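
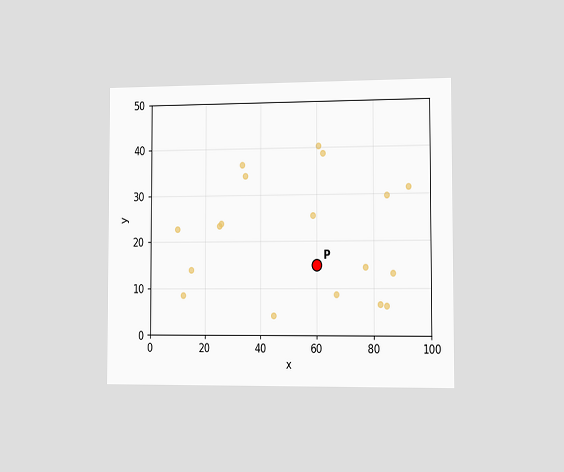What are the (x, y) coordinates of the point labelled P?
The chart is viewed slightly from the right. Following the gridlines from P to each axis, P sits at (60, 15).

(60, 15)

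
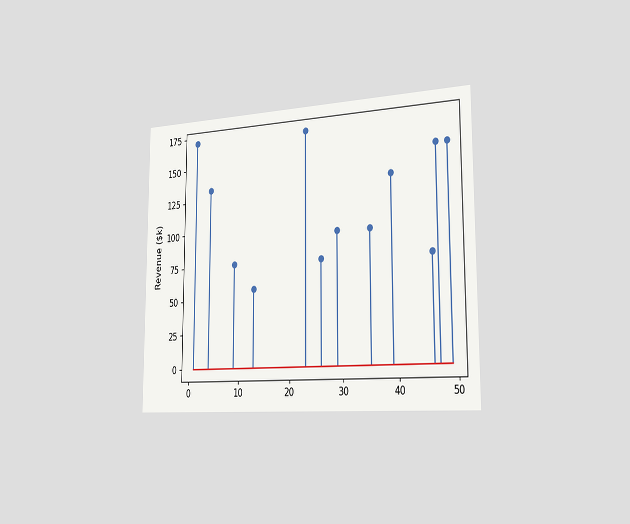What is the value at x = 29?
The chart is viewed slightly from the right. The stem at x=29 reaches $95k.

$95k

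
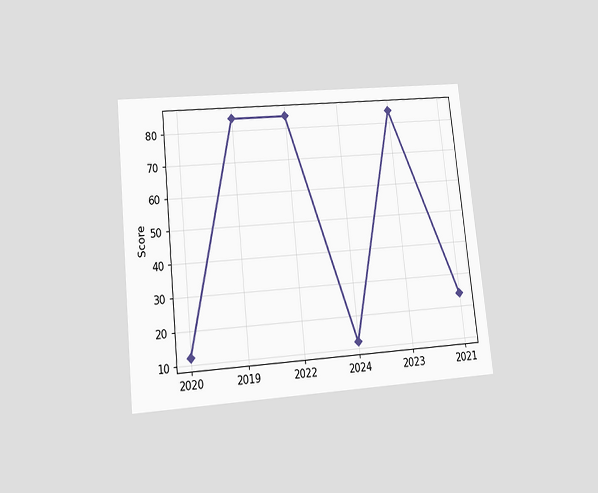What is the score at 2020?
12

The chart is tilted about 6° counter-clockwise and viewed slightly from below. At 2020, the line is at 12.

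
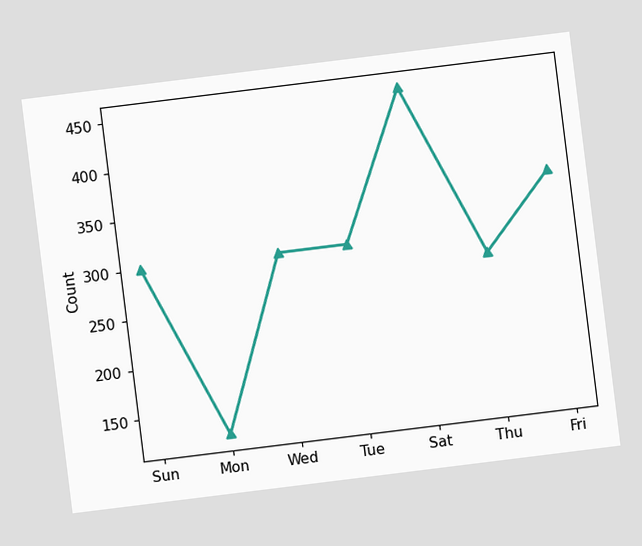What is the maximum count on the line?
450

The chart is tilted about 7° counter-clockwise. The highest point is at Sat, and reading across to the y-axis gives 450.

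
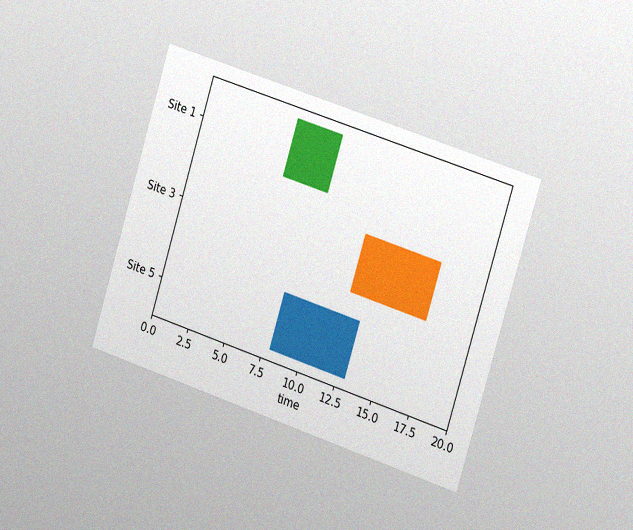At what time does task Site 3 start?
The chart is tilted about 18° clockwise and viewed slightly from the right, with some photo noise. The Site 3 bar begins at t=12.

12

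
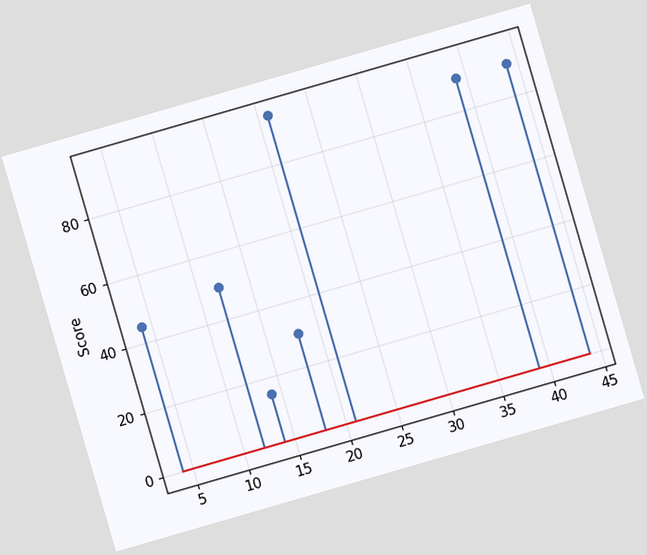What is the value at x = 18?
The chart is tilted about 16° counter-clockwise. The stem at x=18 reaches 30.

30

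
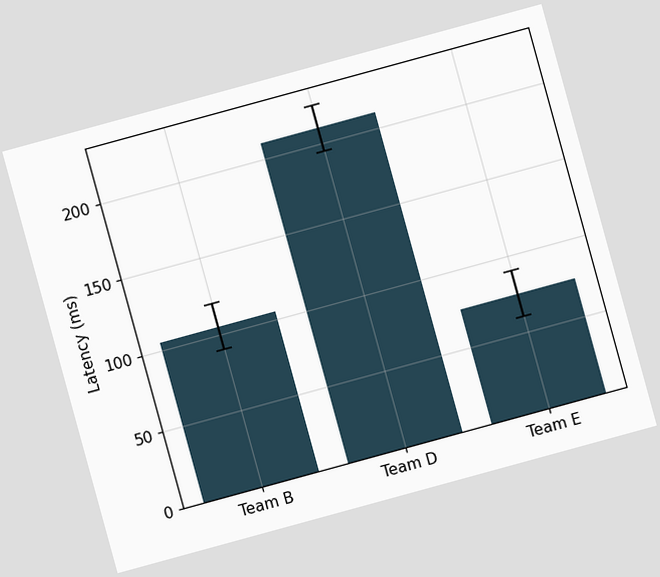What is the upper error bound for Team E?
90ms

The chart is tilted about 15° counter-clockwise. The Team E bar's upper whisker reaches 90ms.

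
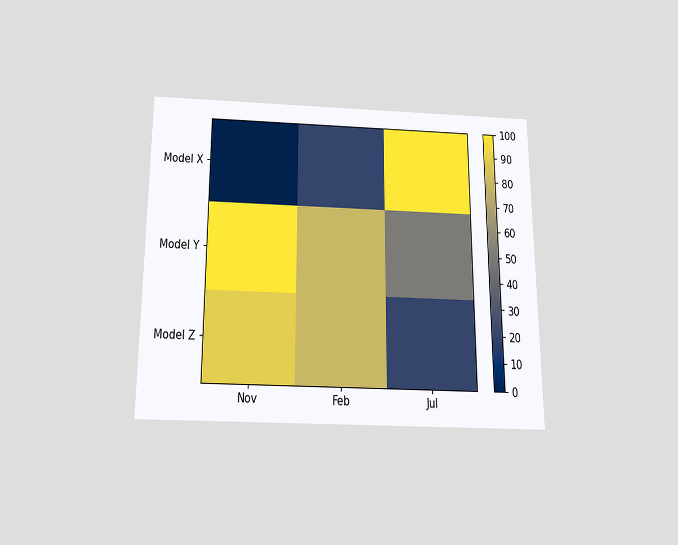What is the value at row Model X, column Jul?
100

The chart is viewed slightly from below. Matching cell (Model X, Jul) against the colorbar gives 100.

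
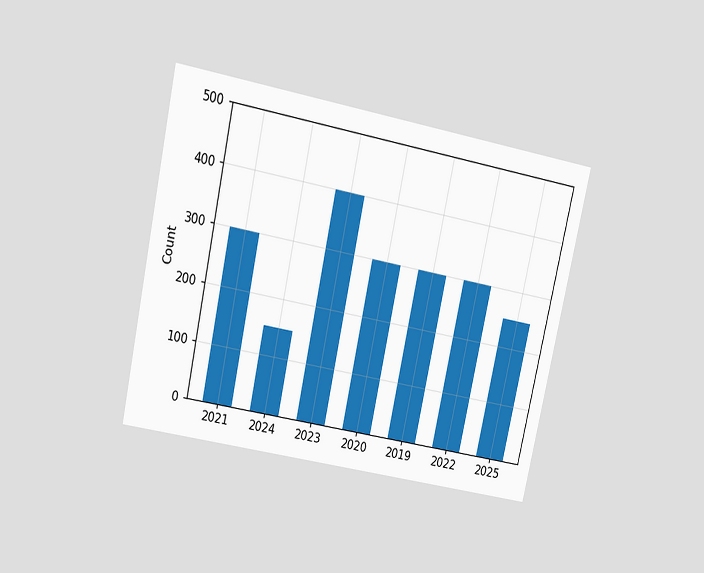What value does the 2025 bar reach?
250

The chart is tilted about 12° clockwise and viewed slightly from above. Reading along the chart's y-axis, the 2025 bar reaches 250.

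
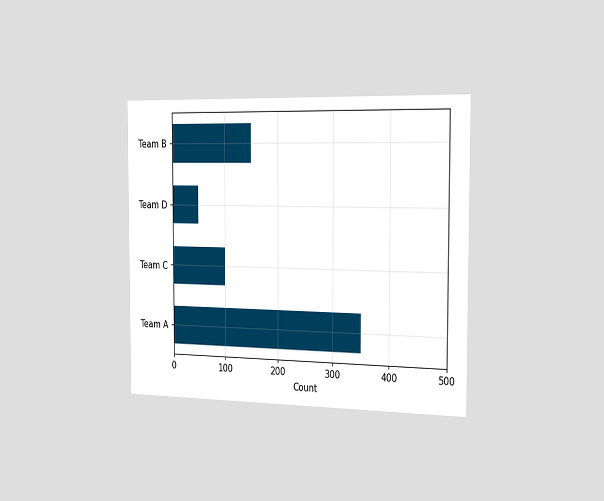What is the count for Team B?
The chart is viewed slightly from the right. Reading along the chart's x-axis, the Team B bar reaches 150.

150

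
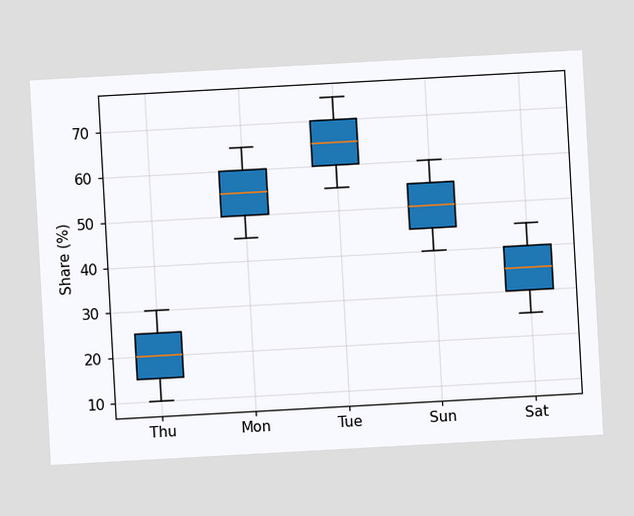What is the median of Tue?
65%

The chart is tilted about 3° counter-clockwise. The median line in the Tue box sits at 65%.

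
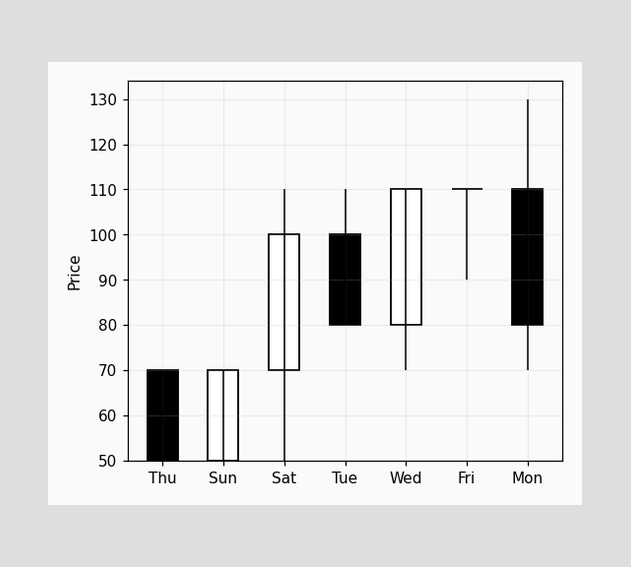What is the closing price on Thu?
The Thu candle closes at 50.

50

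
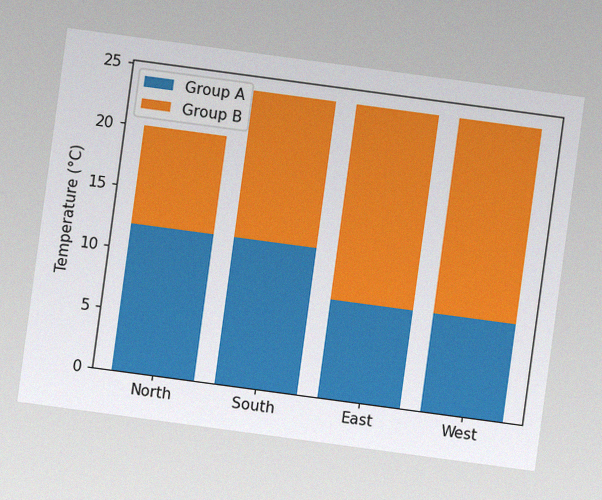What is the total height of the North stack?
The chart is tilted about 8° clockwise, with some photo noise. The North stack's top reaches 20°C on the y-axis.

20°C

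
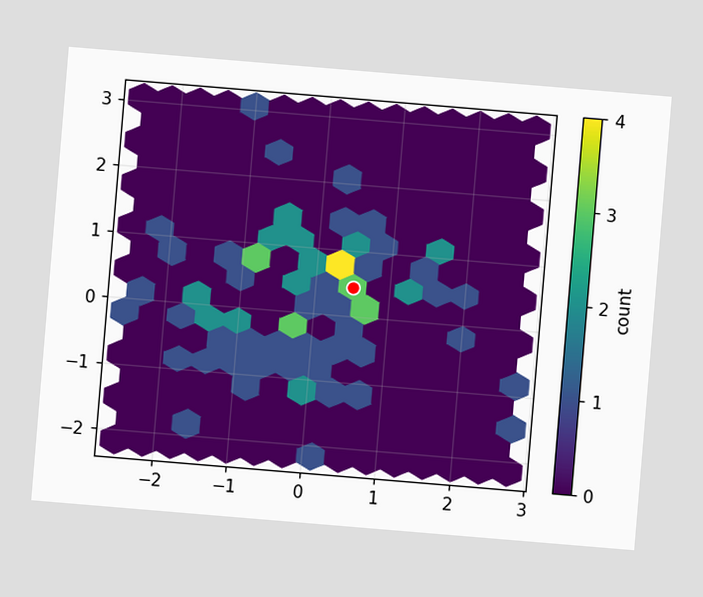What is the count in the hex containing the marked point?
3

The chart is tilted about 5° clockwise. The marked hex reads 3 on the colorbar.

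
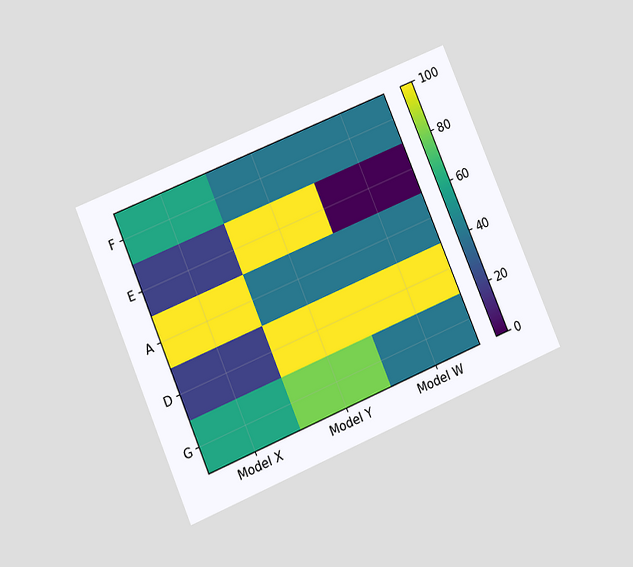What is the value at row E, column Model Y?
The chart is tilted about 23° counter-clockwise and viewed at a slight angle. Matching cell (E, Model Y) against the colorbar gives 100.

100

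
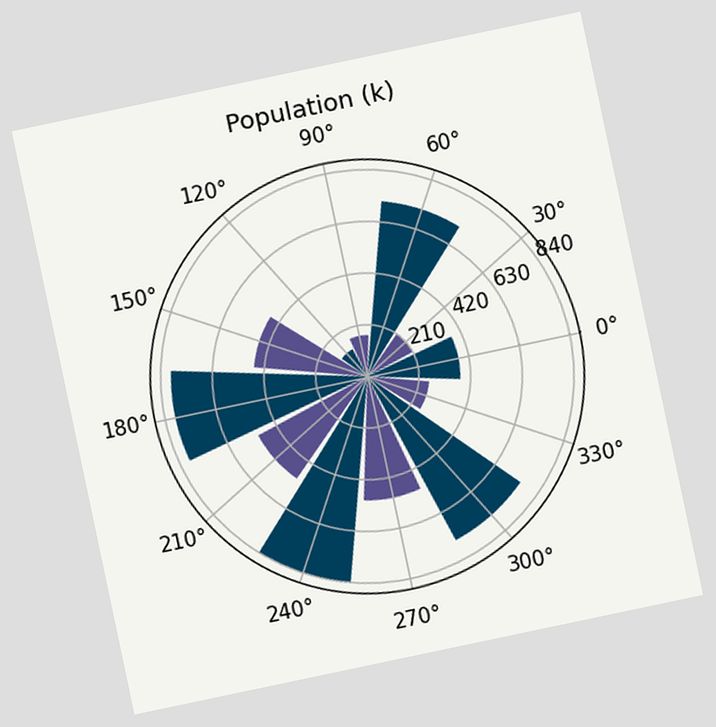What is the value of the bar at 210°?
504k

The chart is tilted about 12° counter-clockwise. The bar at 210° reaches 504k on the radial axis.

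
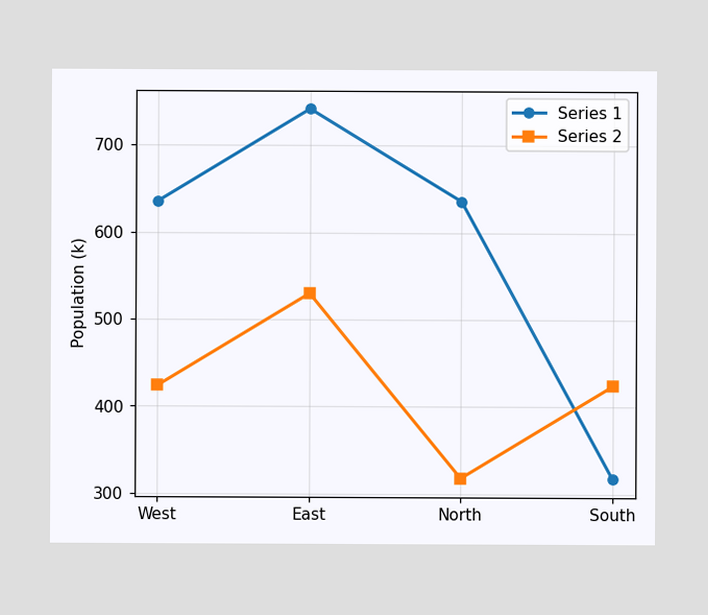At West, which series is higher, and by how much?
At West, Series 1 sits above the other line by 212k.

Series 1, by 212k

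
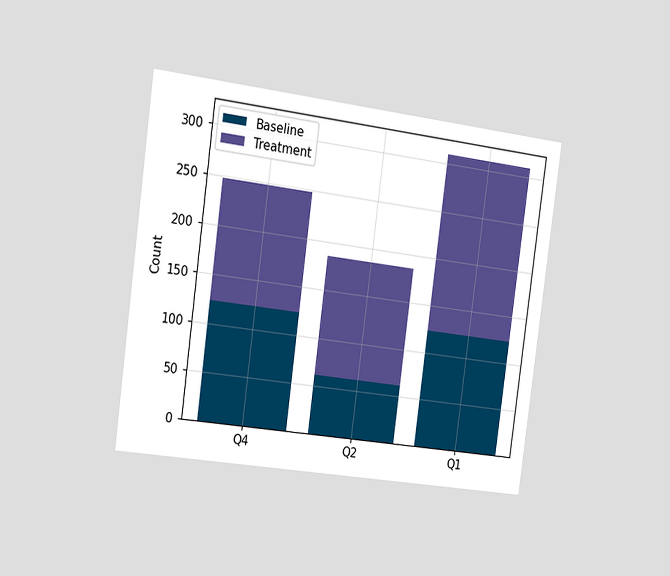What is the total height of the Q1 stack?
310

The chart is tilted about 8° clockwise and viewed slightly from the left. The Q1 stack's top reaches 310 on the y-axis.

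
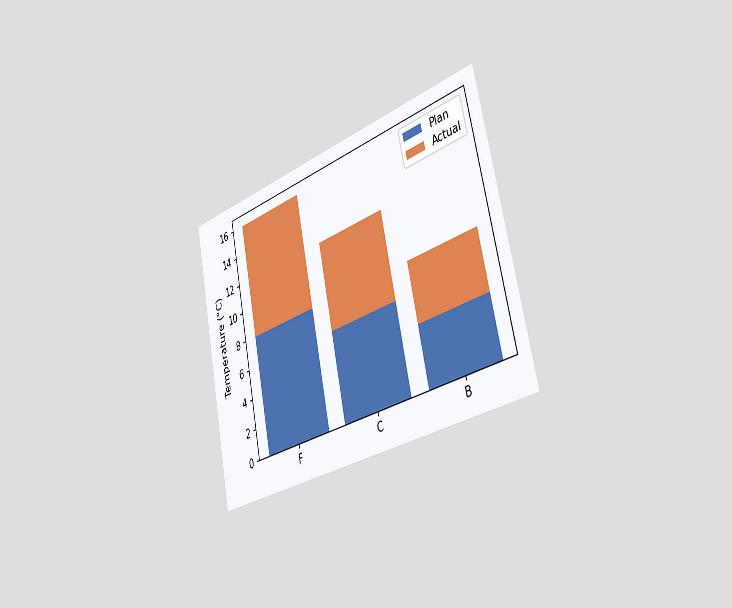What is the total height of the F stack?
The chart is tilted about 12° counter-clockwise and viewed slightly from the right. The F stack's top reaches 16°C on the y-axis.

16°C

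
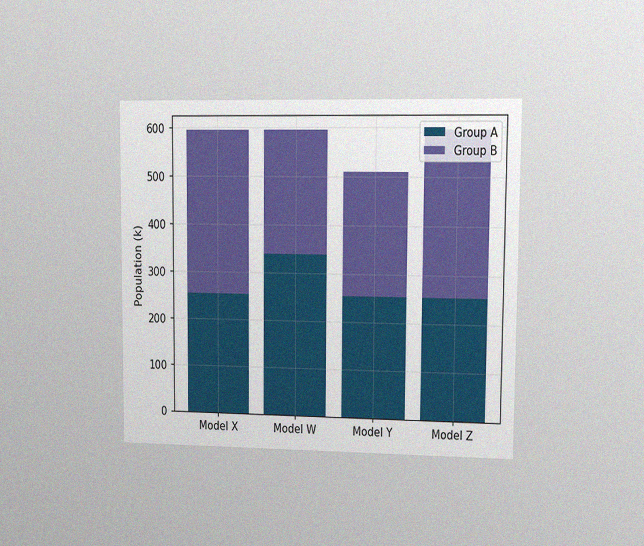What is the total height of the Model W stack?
595k

The chart is viewed at a slight angle, with some photo noise. The Model W stack's top reaches 595k on the y-axis.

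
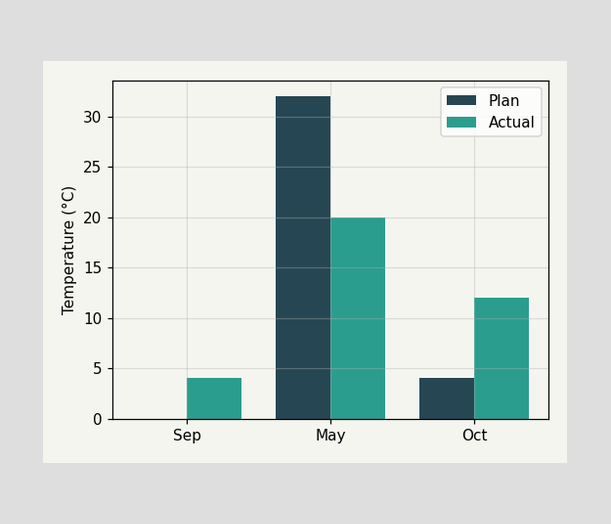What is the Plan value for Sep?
The Plan bar at Sep reaches 0°C on the y-axis.

0°C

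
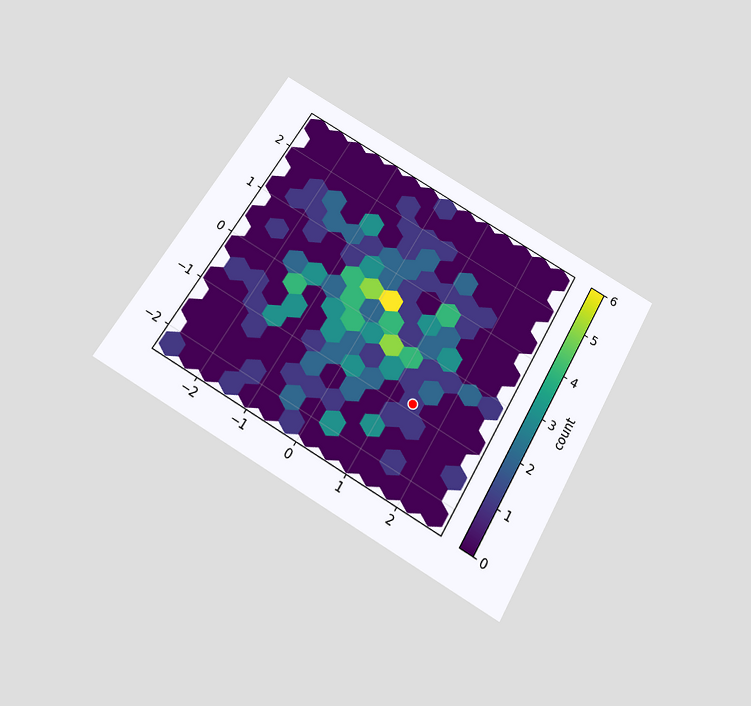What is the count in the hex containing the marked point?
1

The chart is tilted about 30° clockwise and viewed slightly from below. The marked hex reads 1 on the colorbar.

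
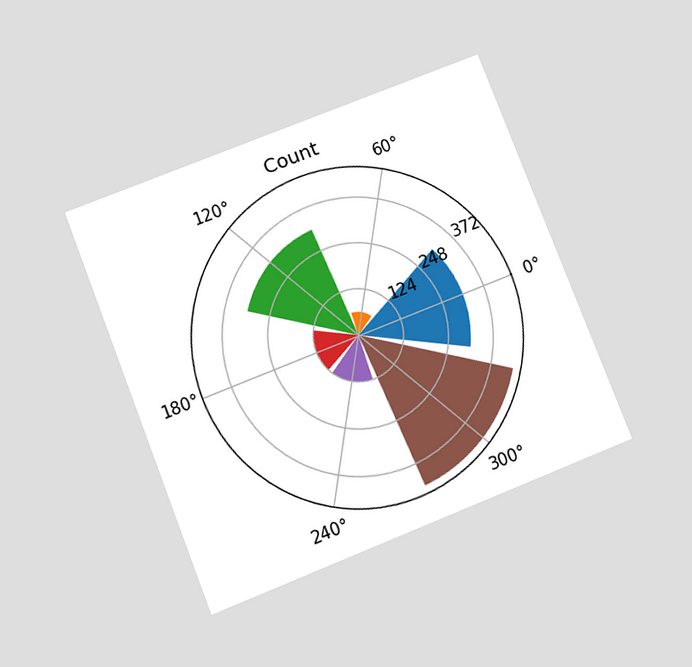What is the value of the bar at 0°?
The chart is tilted about 22° counter-clockwise and viewed slightly from below. The bar at 0° reaches 310 on the radial axis.

310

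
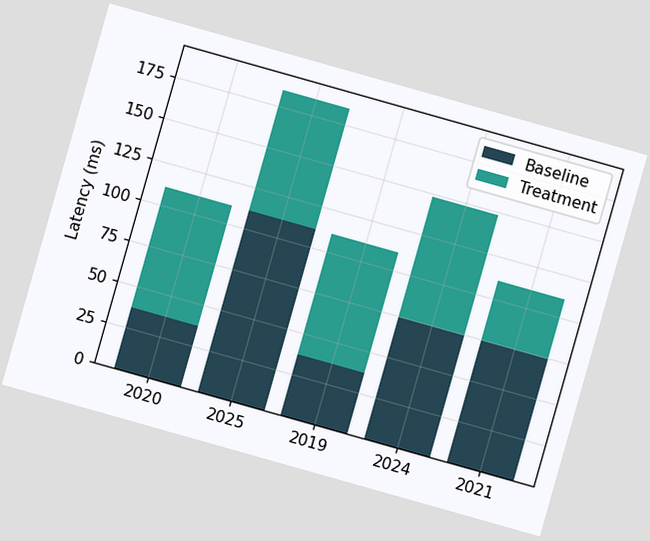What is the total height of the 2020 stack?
The chart is tilted about 16° clockwise. The 2020 stack's top reaches 111ms on the y-axis.

111ms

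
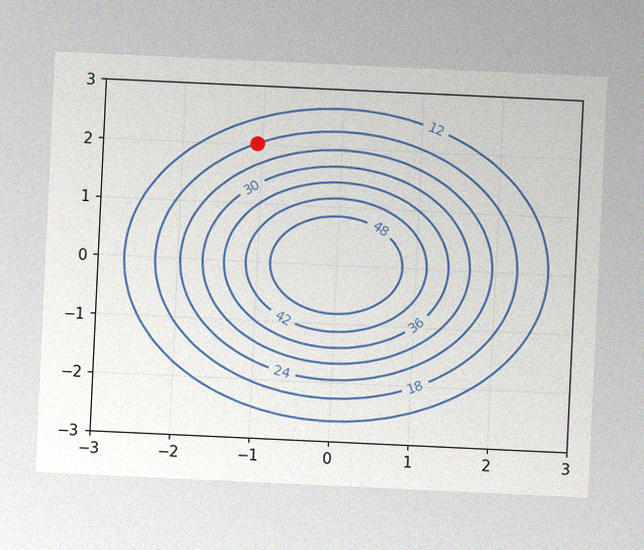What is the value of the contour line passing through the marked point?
The chart is tilted about 3° clockwise, with some photo noise. The marked point sits on the contour labelled 18.

18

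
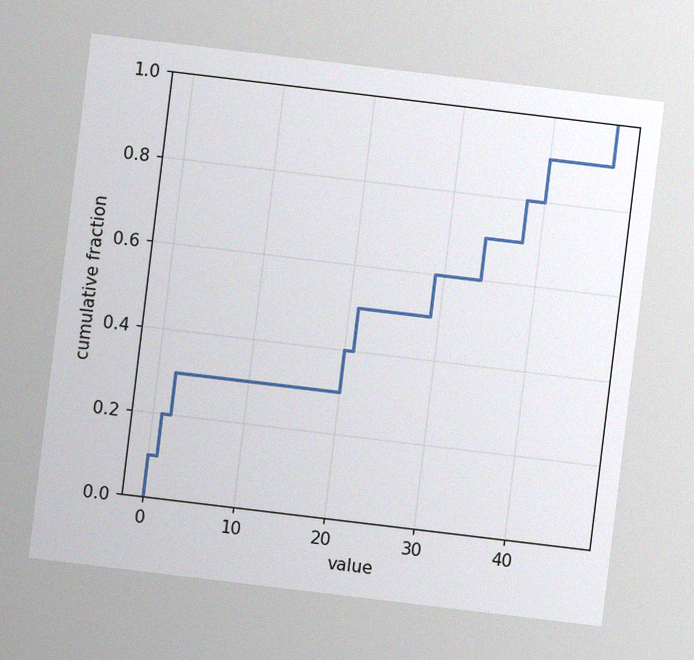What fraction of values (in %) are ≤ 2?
30%

The chart is tilted about 7° clockwise, with some photo noise. At x=2 the ECDF step is at 30%.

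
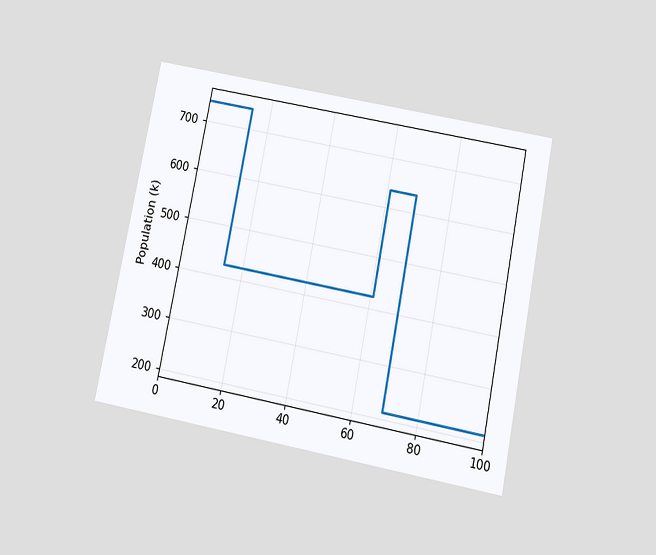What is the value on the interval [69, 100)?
The chart is tilted about 11° clockwise and viewed slightly from below. On [69, 100) the step sits at 212k.

212k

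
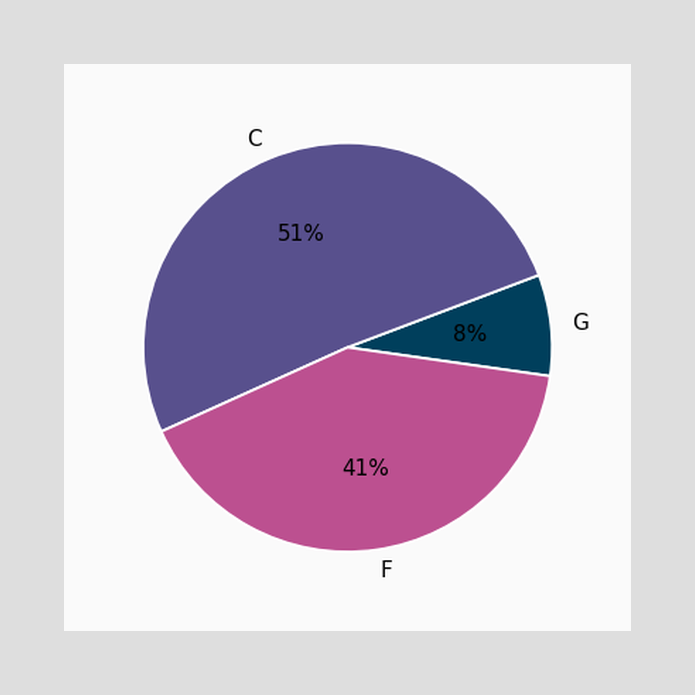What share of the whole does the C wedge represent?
The C slice takes up 51% of the pie.

51%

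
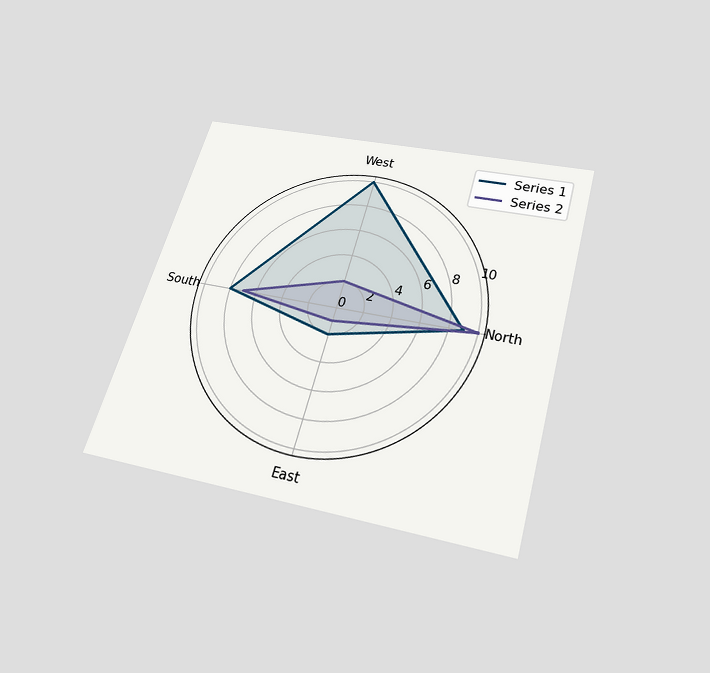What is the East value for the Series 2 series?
The chart is tilted about 16° clockwise and viewed slightly from below. On the East axis, Series 2 reaches 1.

1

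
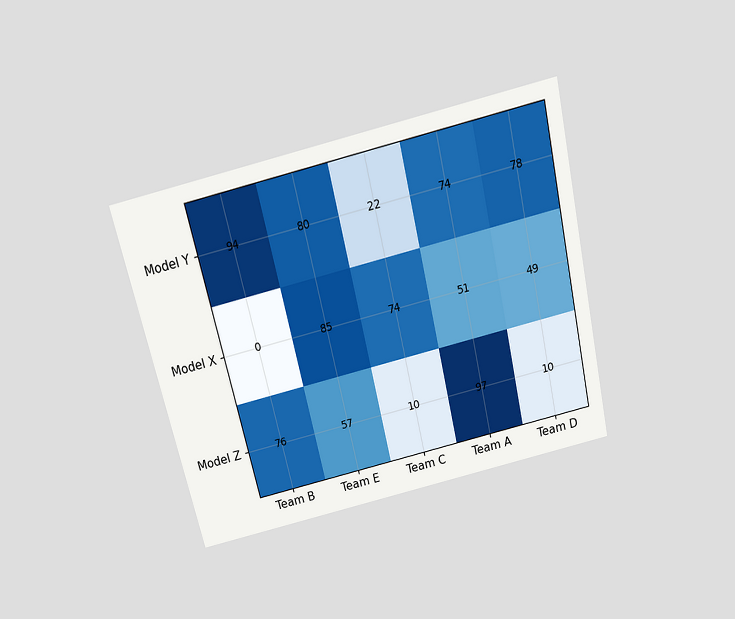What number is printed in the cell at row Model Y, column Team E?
The chart is tilted about 13° counter-clockwise and viewed slightly from above. The (Model Y, Team E) cell reads 80.

80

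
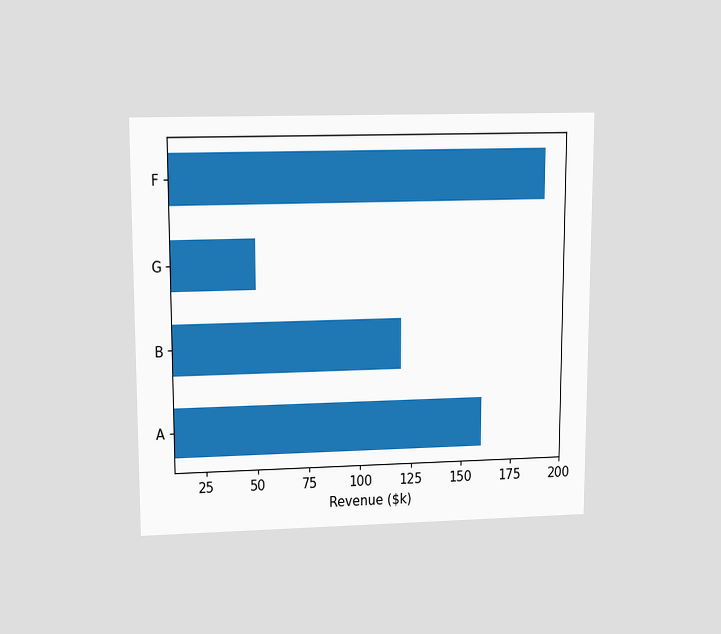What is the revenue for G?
The chart is viewed slightly from above. Reading along the chart's x-axis, the G bar reaches $50k.

$50k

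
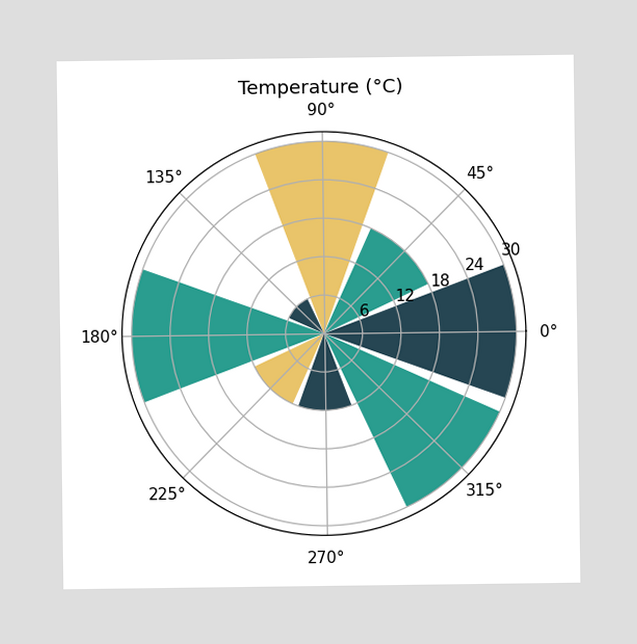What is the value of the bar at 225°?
12°C

The bar at 225° reaches 12°C on the radial axis.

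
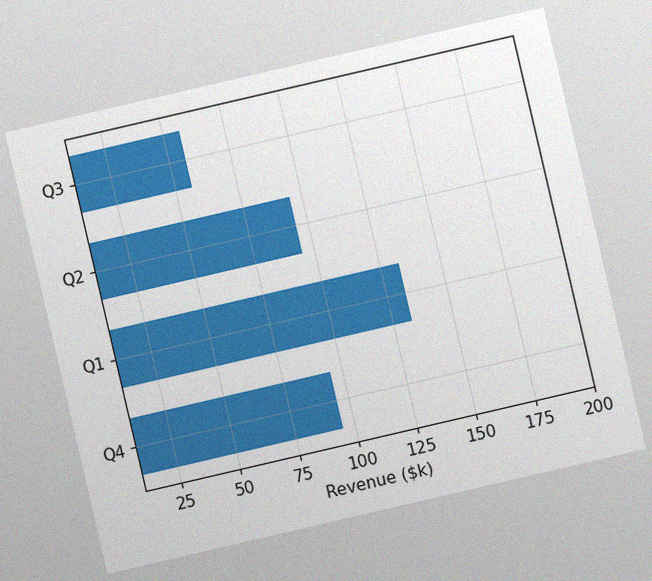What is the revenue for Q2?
$95k

The chart is tilted about 13° counter-clockwise, with some photo noise. Reading along the chart's x-axis, the Q2 bar reaches $95k.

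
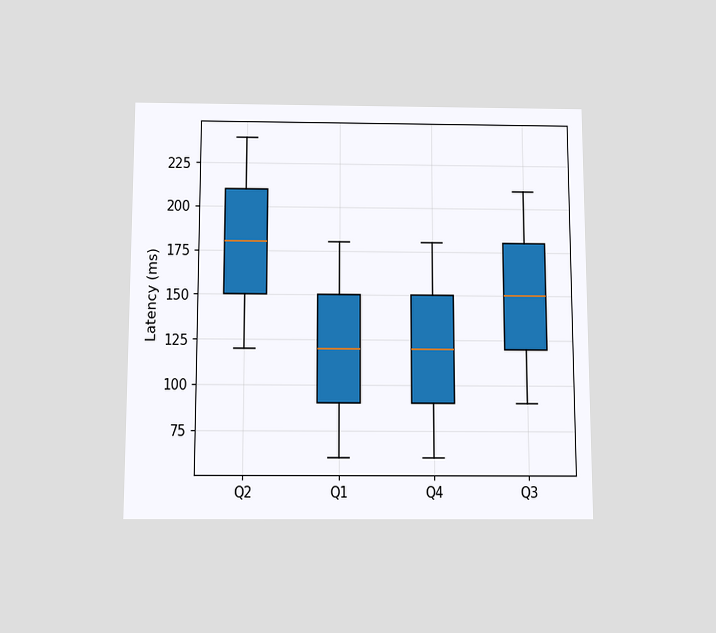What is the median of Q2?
The chart is viewed slightly from below. The median line in the Q2 box sits at 180ms.

180ms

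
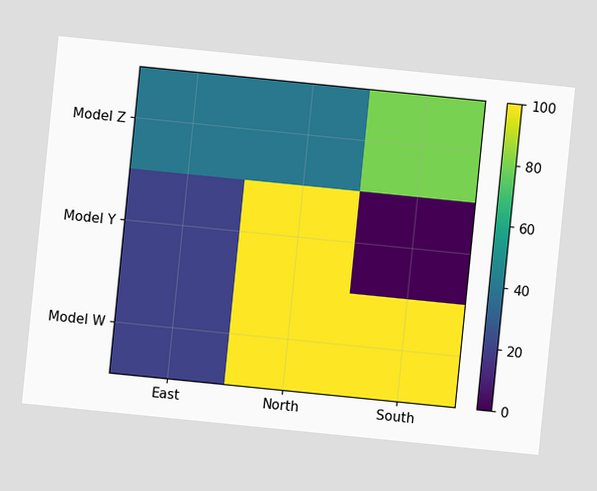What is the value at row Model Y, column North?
The chart is tilted about 6° clockwise. Matching cell (Model Y, North) against the colorbar gives 100.

100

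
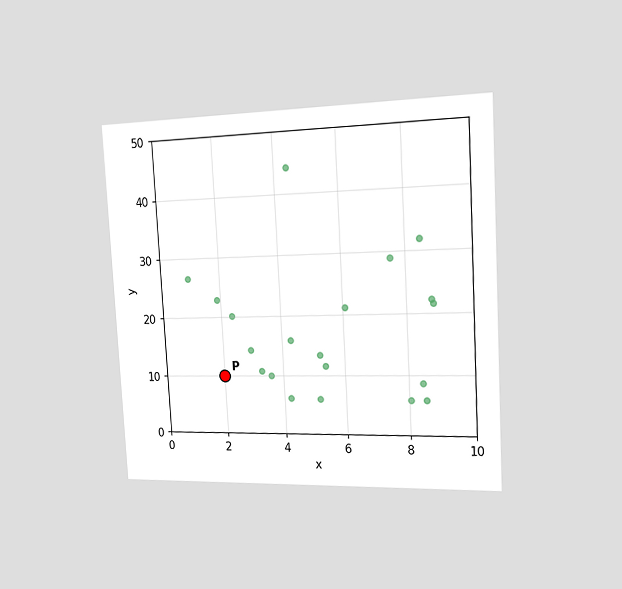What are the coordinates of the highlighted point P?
(2, 10)

The chart is tilted about 3° counter-clockwise and viewed slightly from the right. Following the gridlines from P to each axis, P sits at (2, 10).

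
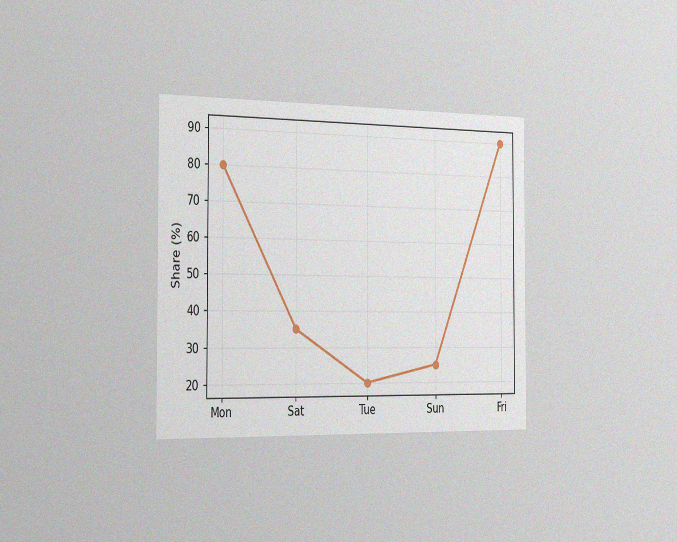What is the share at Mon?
The chart is viewed slightly from the left, with some photo noise. At Mon, the line is at 80%.

80%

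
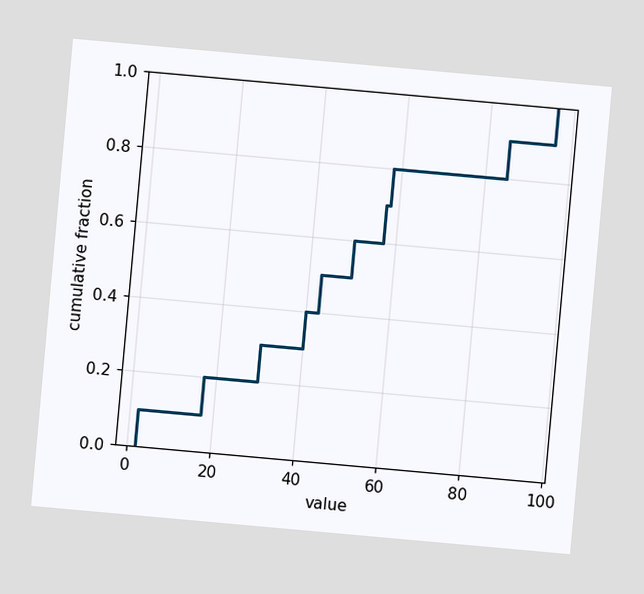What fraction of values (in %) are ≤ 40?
40%

The chart is tilted about 5° clockwise. At x=40 the ECDF step is at 40%.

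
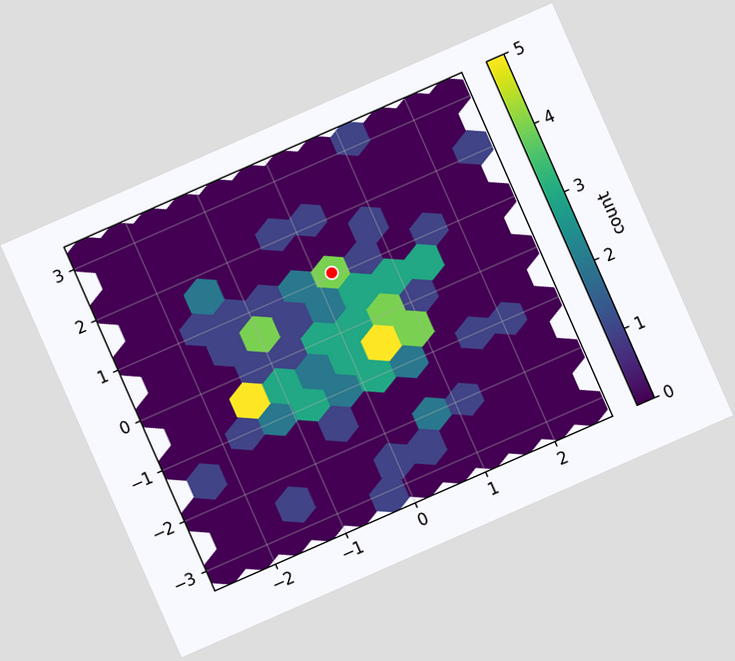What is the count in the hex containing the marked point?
The chart is tilted about 24° counter-clockwise. The marked hex reads 4 on the colorbar.

4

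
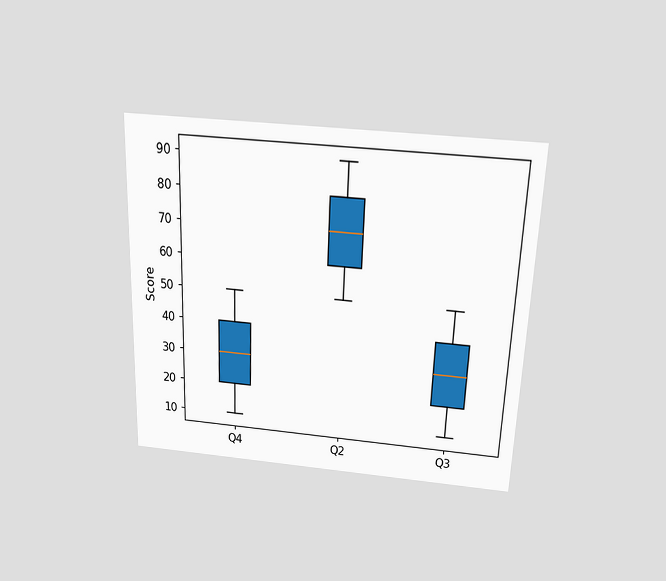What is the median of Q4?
30

The chart is tilted about 2° clockwise and viewed slightly from above. The median line in the Q4 box sits at 30.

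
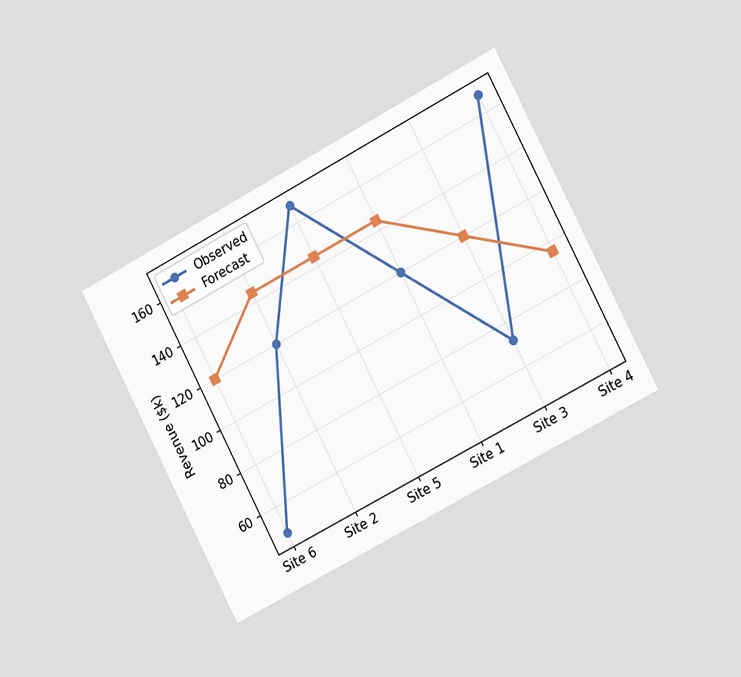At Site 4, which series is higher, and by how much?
The chart is tilted about 28° counter-clockwise and viewed slightly from the right. At Site 4, Observed sits above the other line by $72k.

Observed, by $72k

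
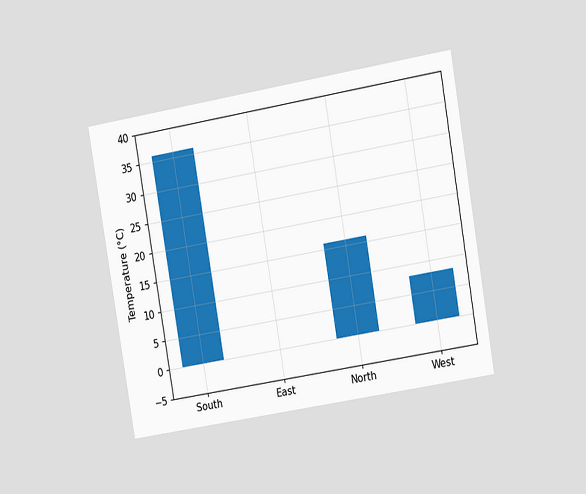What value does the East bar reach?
The chart is tilted about 10° counter-clockwise and viewed at a slight angle. Reading along the chart's y-axis, the East bar reaches 0°C.

0°C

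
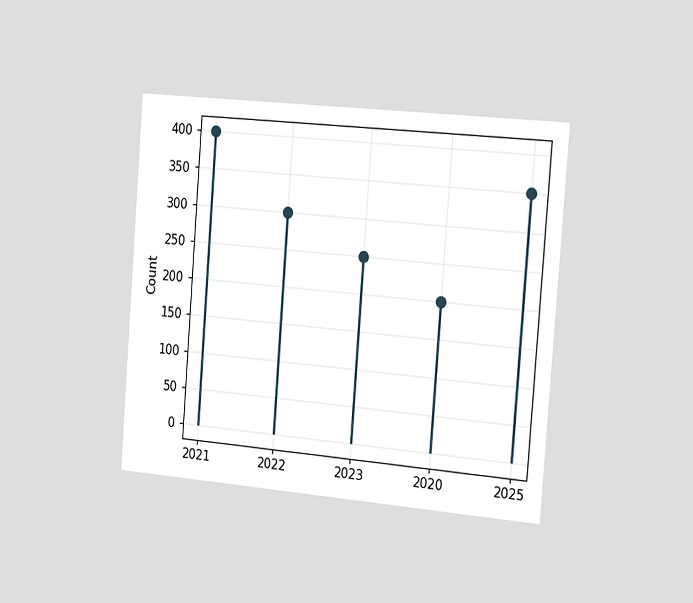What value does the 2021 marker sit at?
400

The chart is tilted about 4° clockwise and viewed slightly from the right. The 2021 marker sits at 400.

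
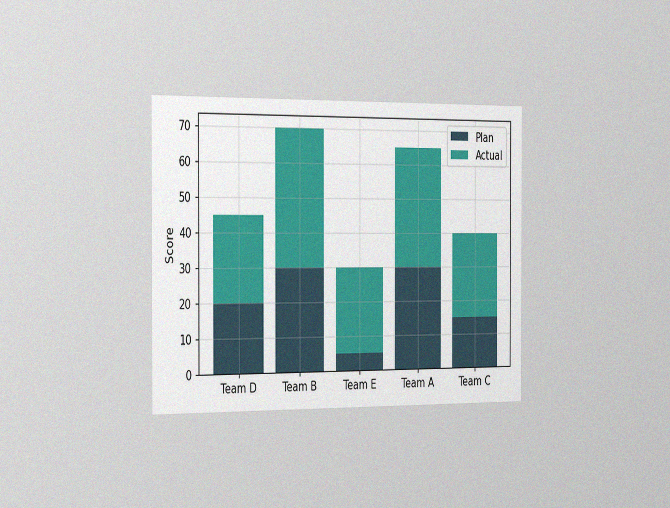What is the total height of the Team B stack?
70

The chart is viewed slightly from the left, with some photo noise. The Team B stack's top reaches 70 on the y-axis.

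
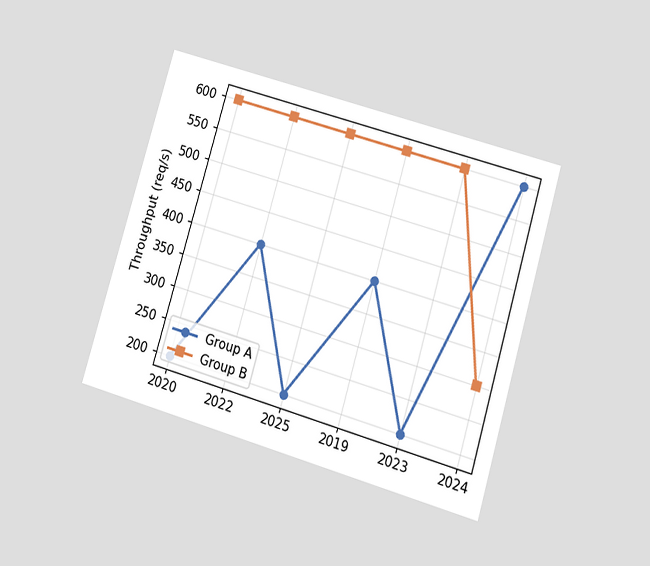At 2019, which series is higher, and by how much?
The chart is tilted about 16° clockwise and viewed at a slight angle. At 2019, Group B sits above the other line by 200req/s.

Group B, by 200req/s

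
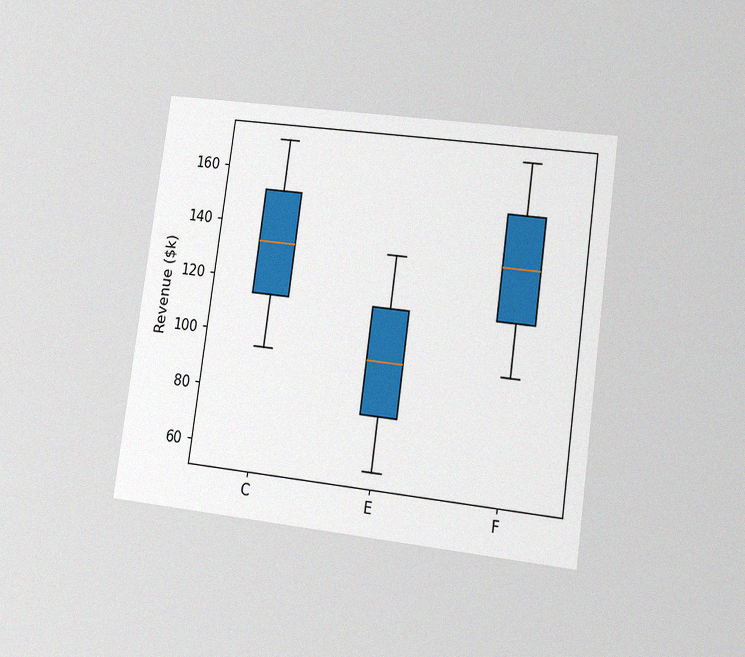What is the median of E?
The chart is tilted about 8° clockwise and viewed at a slight angle, with some photo noise. The median line in the E box sits at $95k.

$95k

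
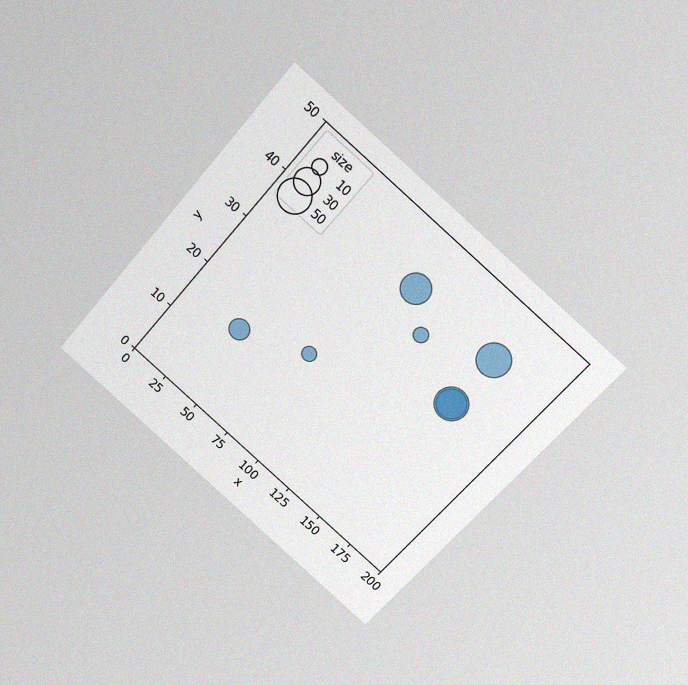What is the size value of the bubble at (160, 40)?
The chart is tilted about 42° clockwise and viewed at a slight angle, with some photo noise. Matching the bubble at (160, 40) against the size legend gives 50.

50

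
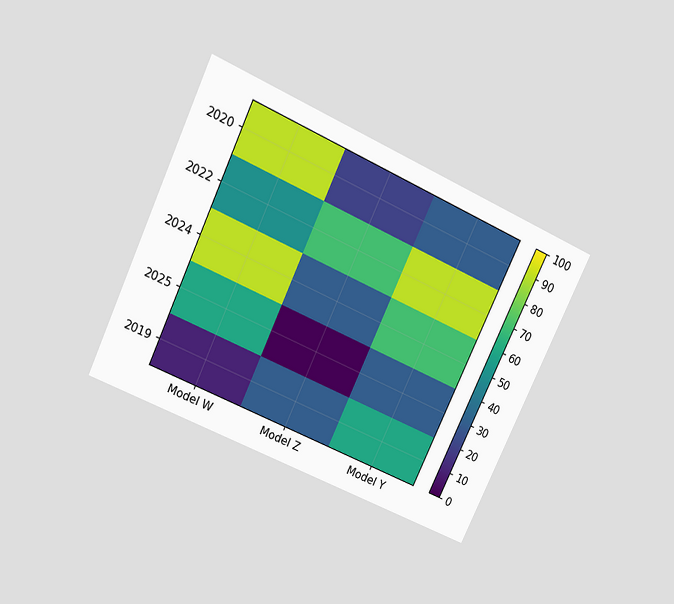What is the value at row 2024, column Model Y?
70

The chart is tilted about 25° clockwise and viewed slightly from above. Matching cell (2024, Model Y) against the colorbar gives 70.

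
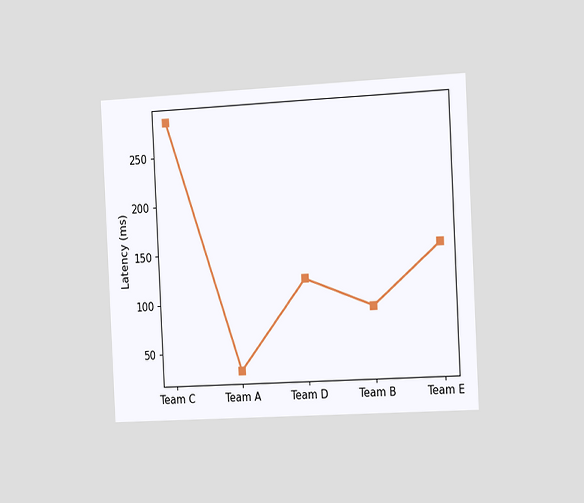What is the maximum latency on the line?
285ms

The chart is tilted about 3° counter-clockwise and viewed slightly from the right. The highest point is at Team C, and reading across to the y-axis gives 285ms.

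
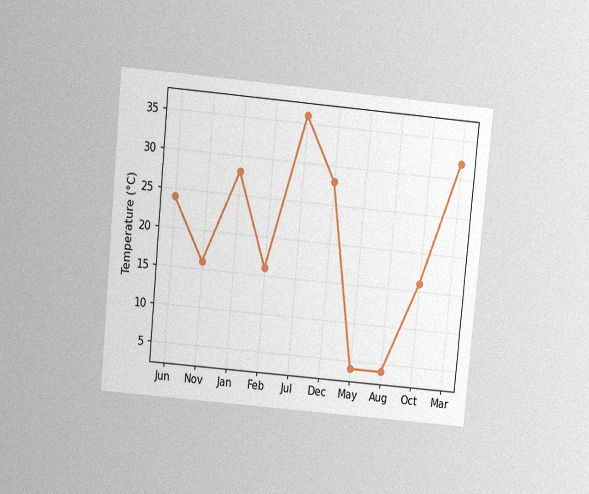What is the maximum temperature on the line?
The chart is tilted about 5° clockwise and viewed slightly from above, with some photo noise. The highest point is at Jul, and reading across to the y-axis gives 36°C.

36°C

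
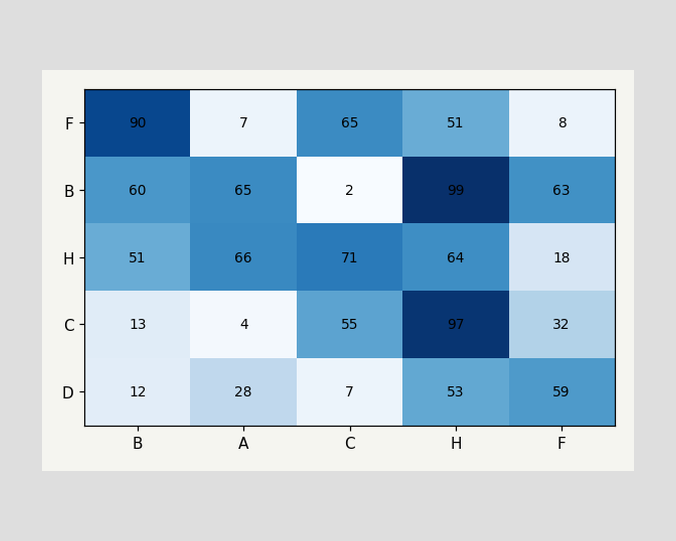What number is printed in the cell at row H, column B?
The (H, B) cell reads 51.

51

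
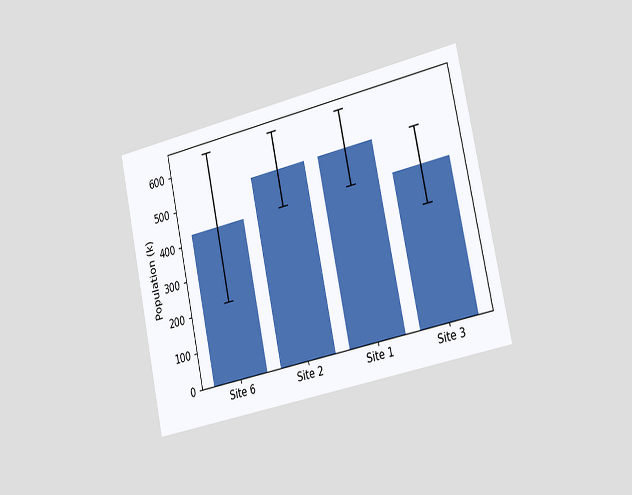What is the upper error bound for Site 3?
The chart is tilted about 12° counter-clockwise and viewed slightly from the right. The Site 3 bar's upper whisker reaches 530k.

530k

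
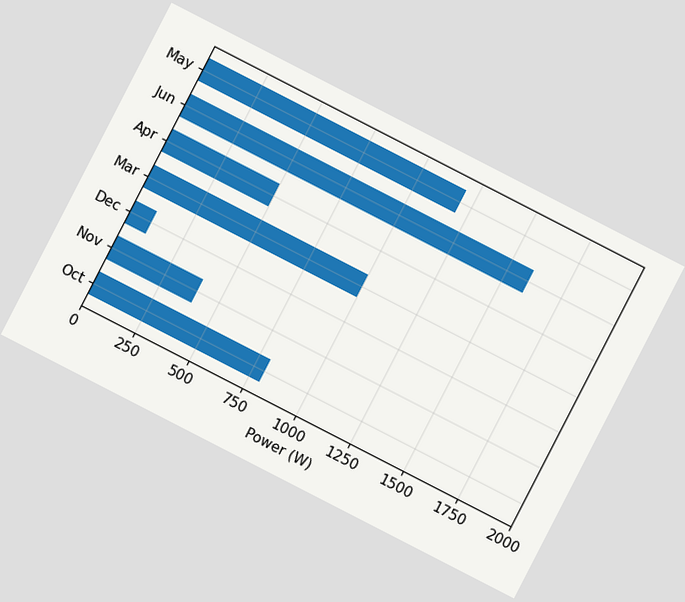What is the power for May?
1200W

The chart is tilted about 27° clockwise. Reading along the chart's x-axis, the May bar reaches 1200W.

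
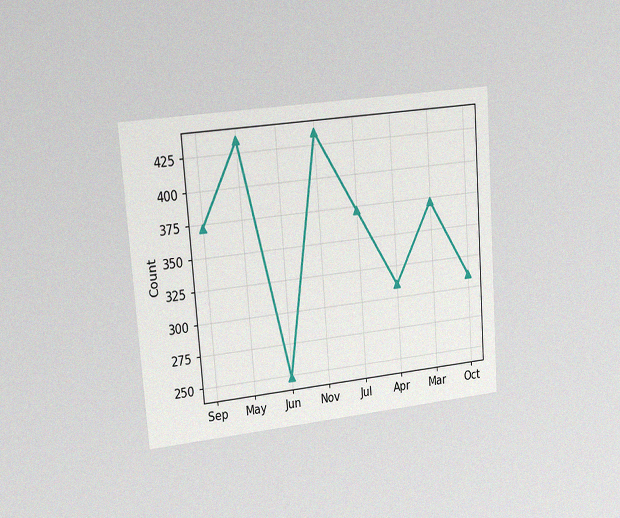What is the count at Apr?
310

The chart is tilted about 4° counter-clockwise and viewed slightly from the left, with some photo noise. At Apr, the line is at 310.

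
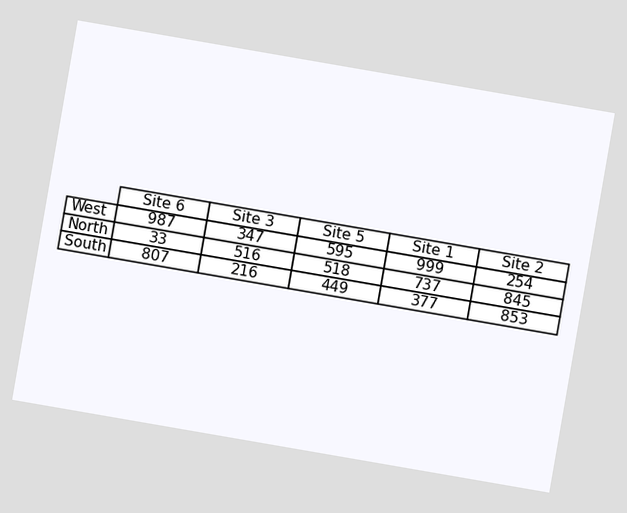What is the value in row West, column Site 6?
The chart is tilted about 10° clockwise. The (West, Site 6) cell reads 987.

987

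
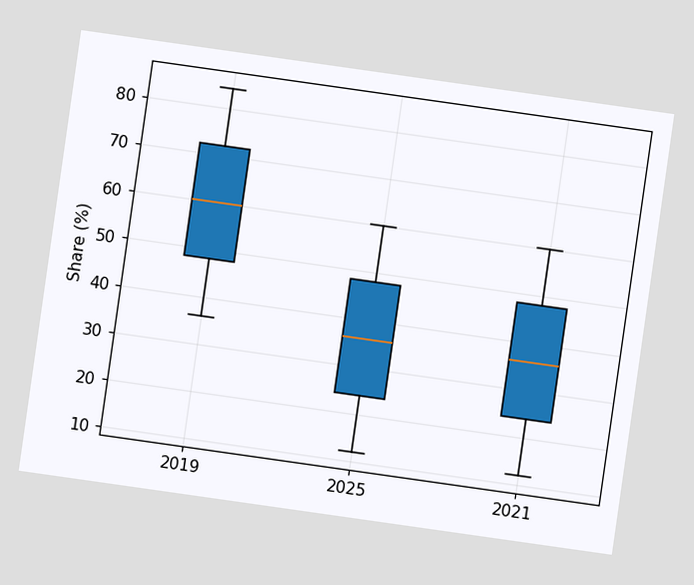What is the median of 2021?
The chart is tilted about 8° clockwise. The median line in the 2021 box sits at 36%.

36%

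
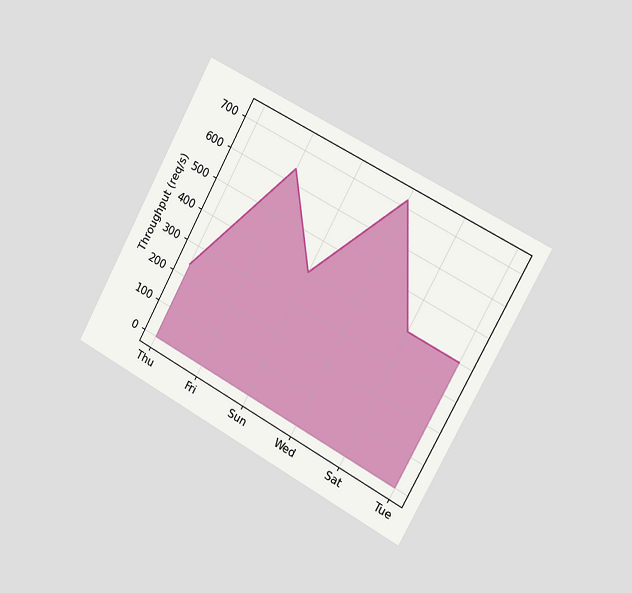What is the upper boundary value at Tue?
400req/s

The chart is tilted about 28° clockwise and viewed slightly from the right. At Tue the upper boundary is at 400req/s.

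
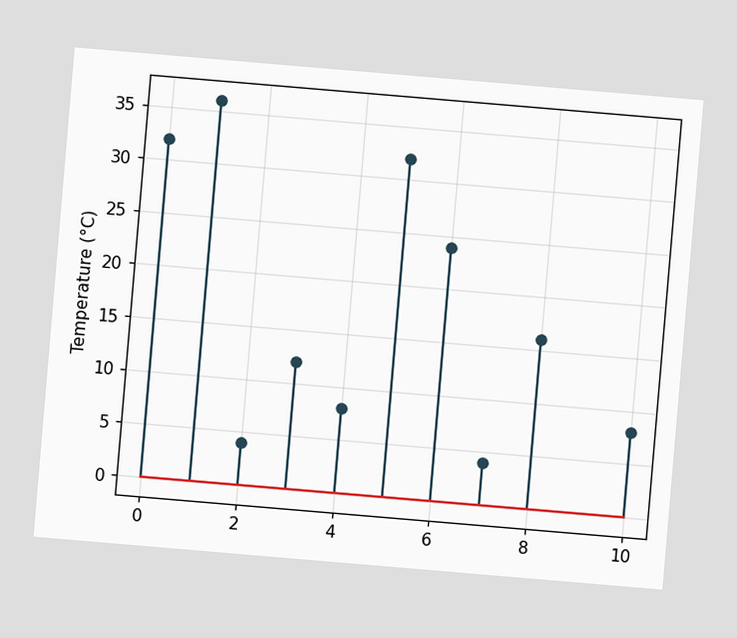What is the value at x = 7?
The chart is tilted about 5° clockwise. The stem at x=7 reaches 4°C.

4°C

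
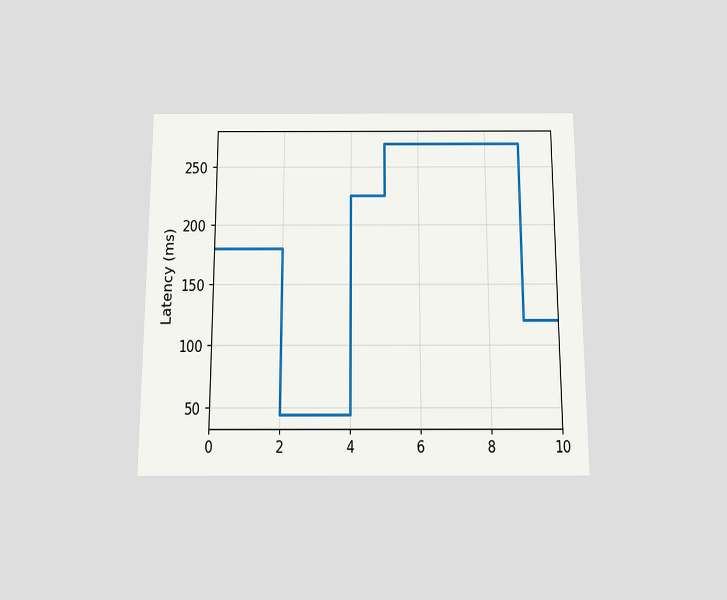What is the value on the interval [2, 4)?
The chart is viewed slightly from below. On [2, 4) the step sits at 45ms.

45ms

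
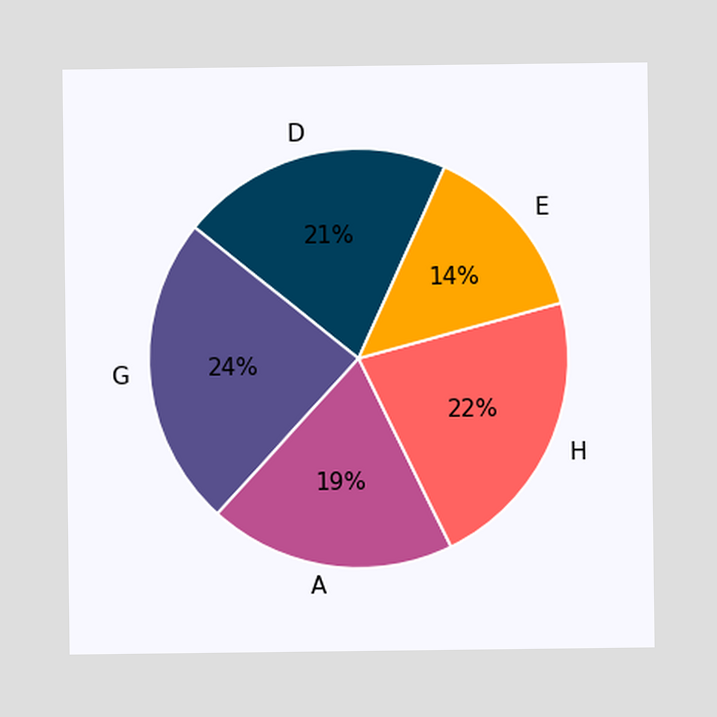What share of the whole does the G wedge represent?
24%

The G slice takes up 24% of the pie.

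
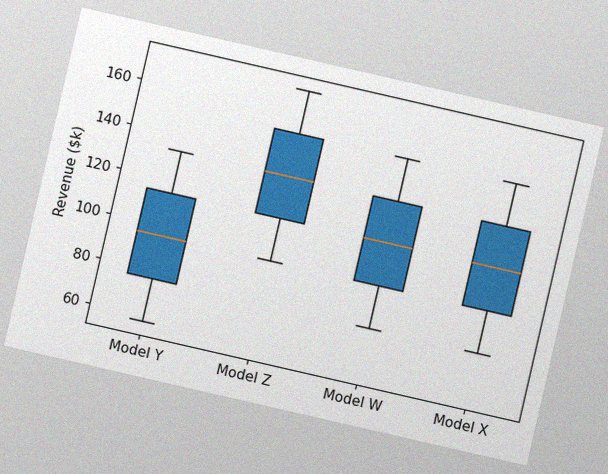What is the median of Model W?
The chart is tilted about 13° clockwise, with some photo noise. The median line in the Model W box sits at $114k.

$114k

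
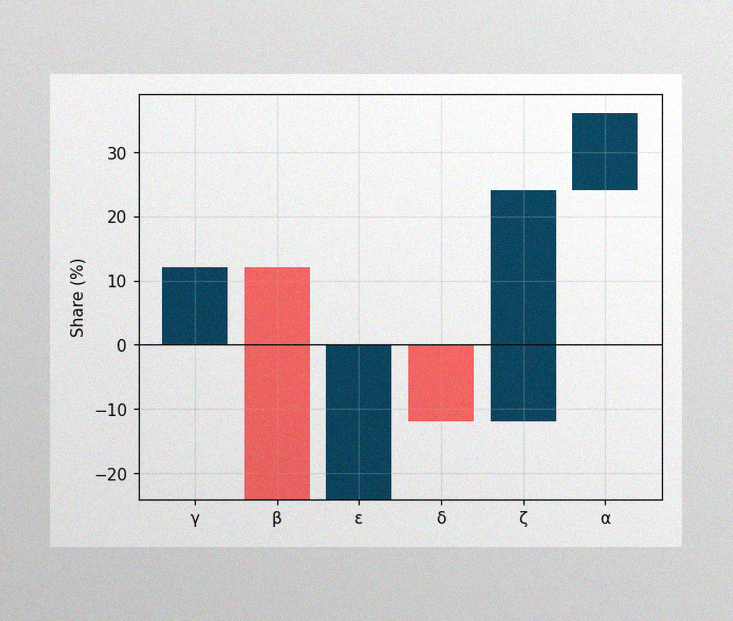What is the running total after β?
The image has some photo noise and uneven lighting. After β the running total reaches -24%.

-24%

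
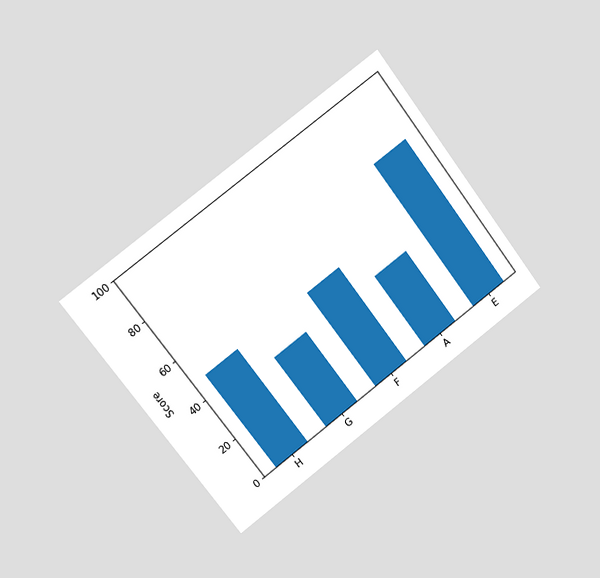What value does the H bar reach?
48

The chart is tilted about 37° counter-clockwise and viewed slightly from the left. Reading along the chart's y-axis, the H bar reaches 48.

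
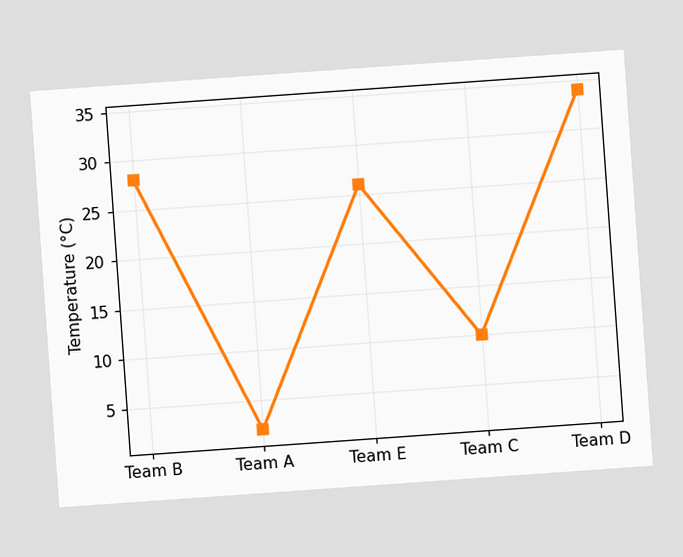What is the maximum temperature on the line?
The chart is tilted about 4° counter-clockwise. The highest point is at Team D, and reading across to the y-axis gives 34°C.

34°C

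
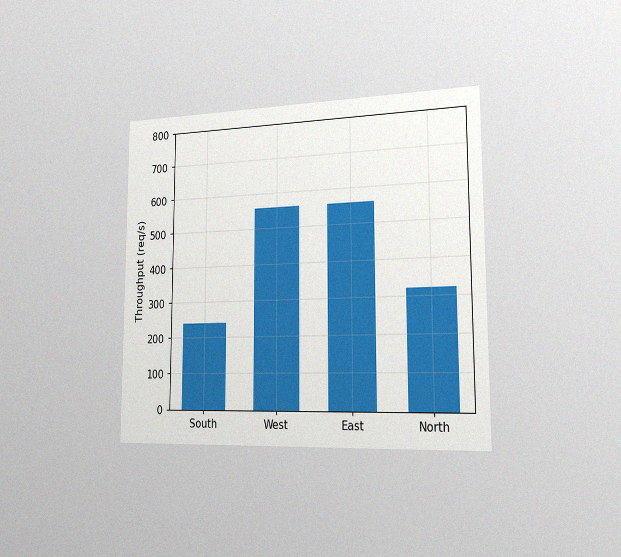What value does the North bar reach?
320req/s

The chart is viewed slightly from the right, with some photo noise. Reading along the chart's y-axis, the North bar reaches 320req/s.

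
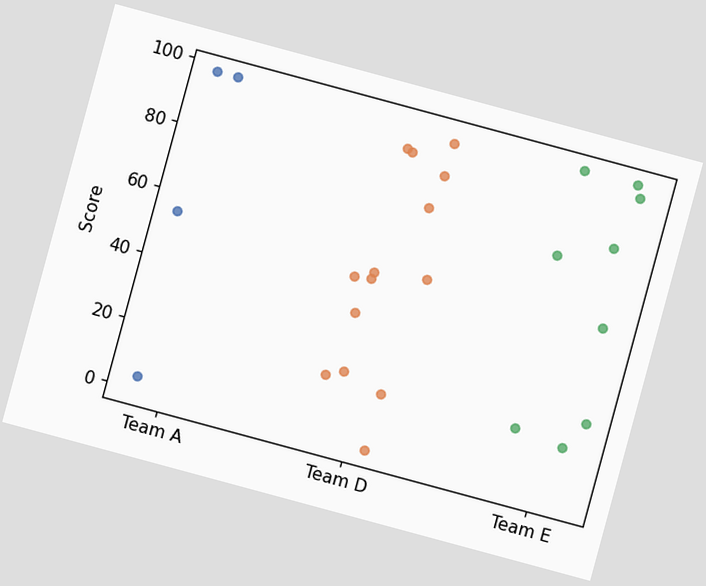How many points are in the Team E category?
The chart is tilted about 15° clockwise. Counting the markers in the Team E column gives 9.

9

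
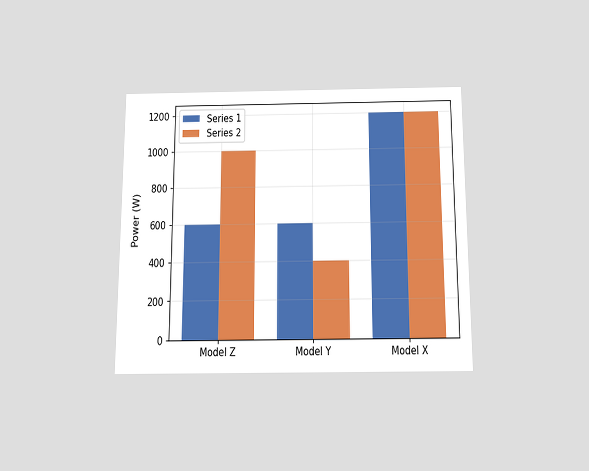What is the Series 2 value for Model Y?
The chart is viewed slightly from below. The Series 2 bar at Model Y reaches 400W on the y-axis.

400W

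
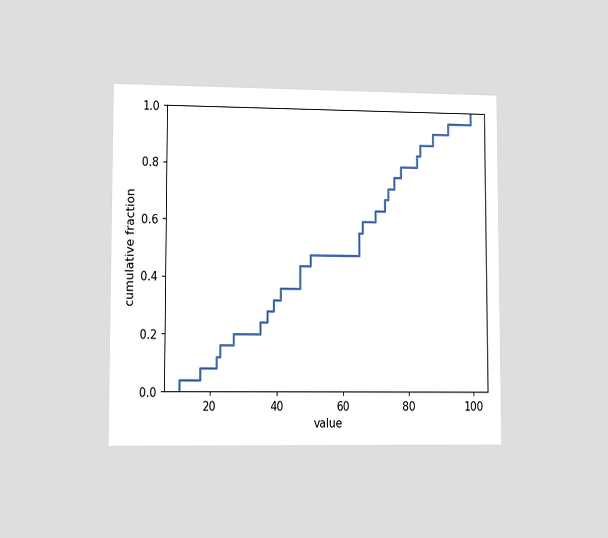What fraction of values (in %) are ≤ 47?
44%

The chart is viewed at a slight angle. At x=47 the ECDF step is at 44%.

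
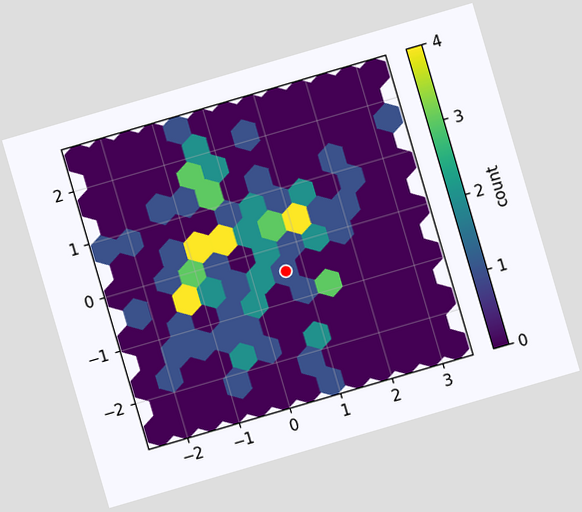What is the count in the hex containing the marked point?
The chart is tilted about 16° counter-clockwise. The marked hex reads 1 on the colorbar.

1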